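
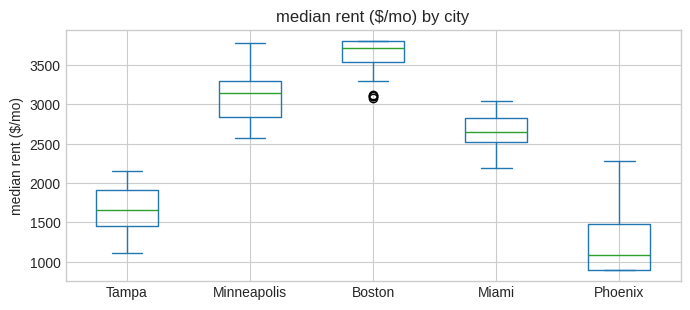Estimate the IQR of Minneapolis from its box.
Q3 ≈ 3500, Q1 ≈ 3000; IQR ≈ 500.

≈ 500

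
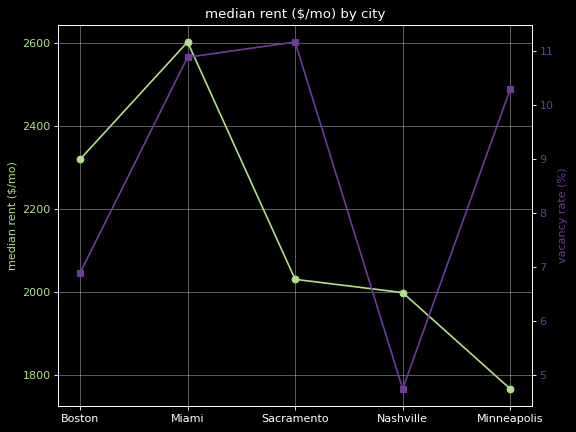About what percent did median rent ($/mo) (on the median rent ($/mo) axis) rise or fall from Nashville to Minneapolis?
≈ -10%

Nashville ≈ 2000, Minneapolis ≈ 1800; (1800 − 2000) / 2000 ≈ -10%.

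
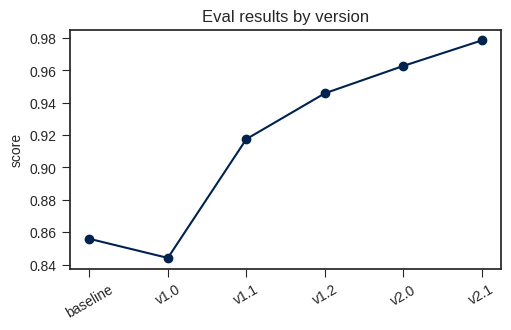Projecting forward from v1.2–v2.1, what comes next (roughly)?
≈ 1

Last three: 0.94, 0.96, 0.98 → slope ≈ 0.02/step → next ≈ 1.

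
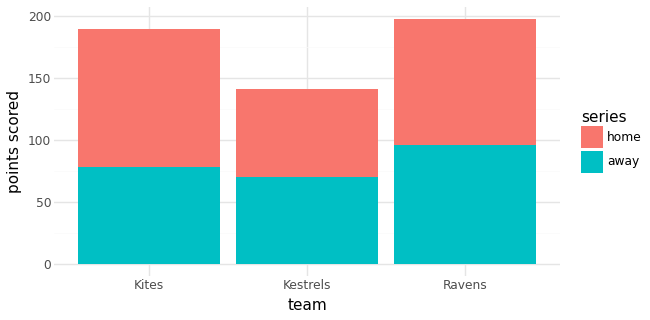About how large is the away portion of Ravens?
away top ≈ 100, bottom ≈ 0; segment ≈ 100.

≈ 100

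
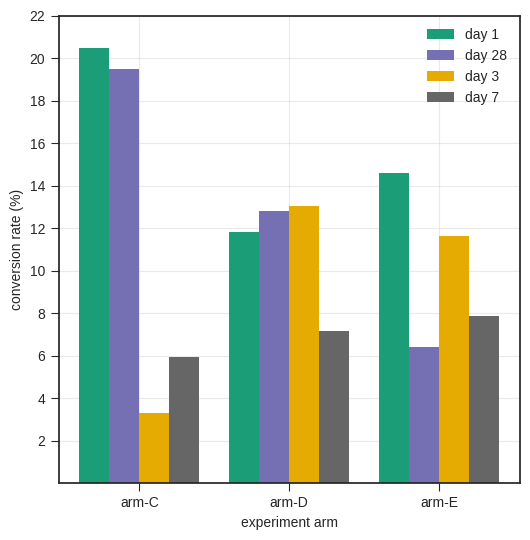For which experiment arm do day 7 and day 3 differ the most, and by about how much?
arm-D: day 7 ≈ 8, day 3 ≈ 14 → gap ≈ 6. Next-largest (arm-E) is only ≈ 4.

arm-D, ≈ 6 %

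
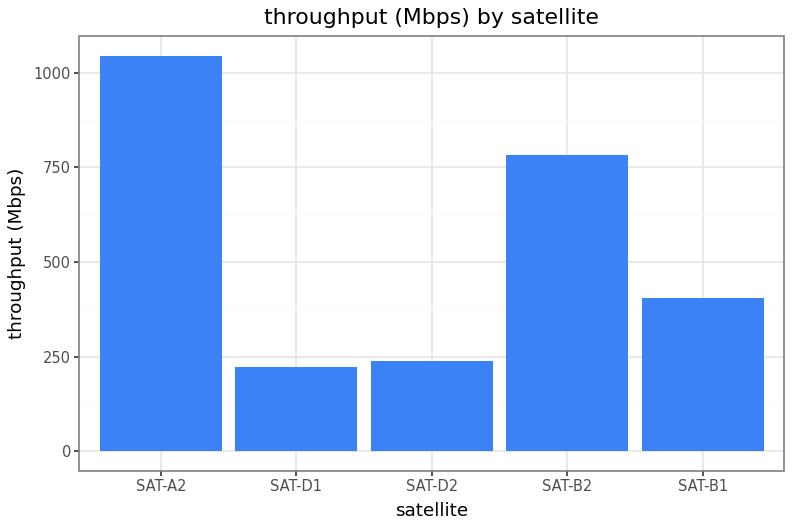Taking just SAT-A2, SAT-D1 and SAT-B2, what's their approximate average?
≈ 667

(1000 + 200 + 800) / 3 ≈ 667.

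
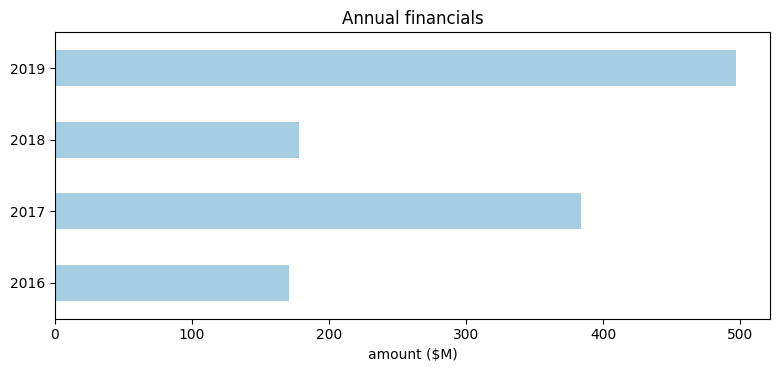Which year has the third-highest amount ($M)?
Top 4: 2019 ≈ 500, 2017 ≈ 400, 2018 ≈ 200, 2016 ≈ 150.

2018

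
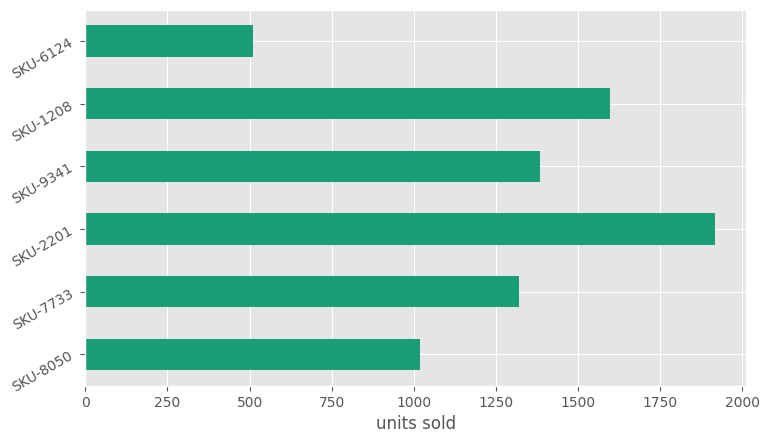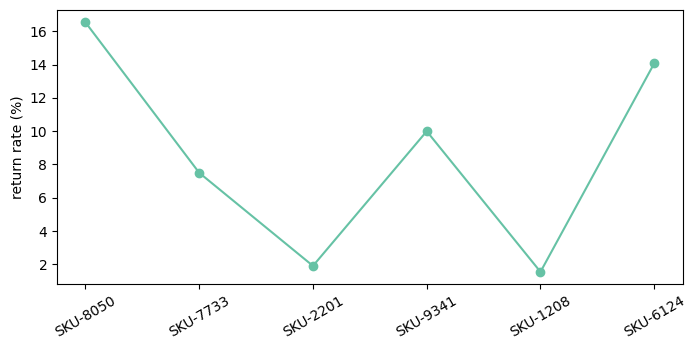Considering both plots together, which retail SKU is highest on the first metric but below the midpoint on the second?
Chart 2 median return rate (%) ≈ 8; below-median retail SKUs: SKU-7733, SKU-2201, SKU-1208. Among those, SKU-2201 has the highest units sold (≈ 2000).

SKU-2201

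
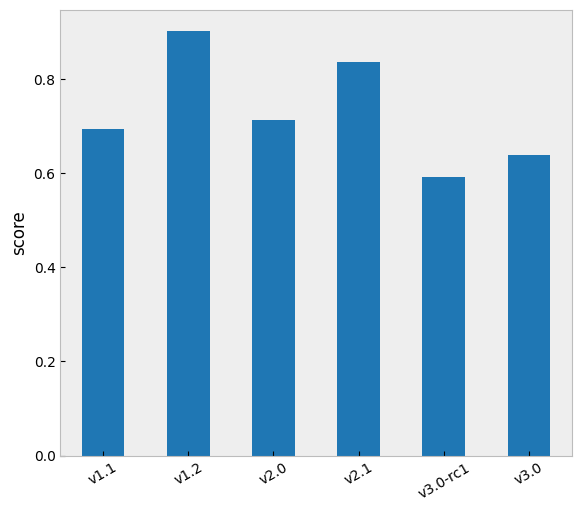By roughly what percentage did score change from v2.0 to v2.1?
v2.0 ≈ 0.7, v2.1 ≈ 0.8; (0.8 − 0.7) / 0.7 ≈ +14.3%.

≈ +14.3%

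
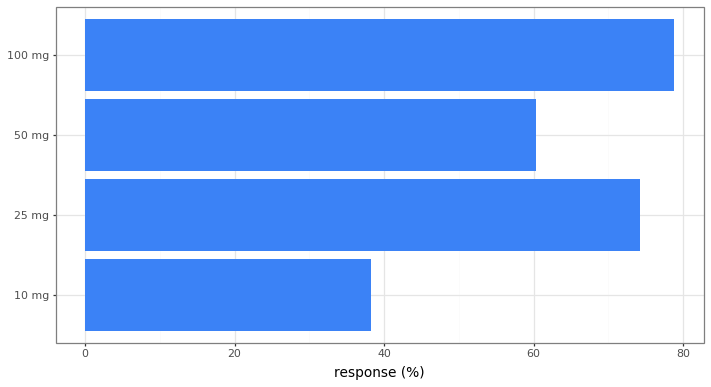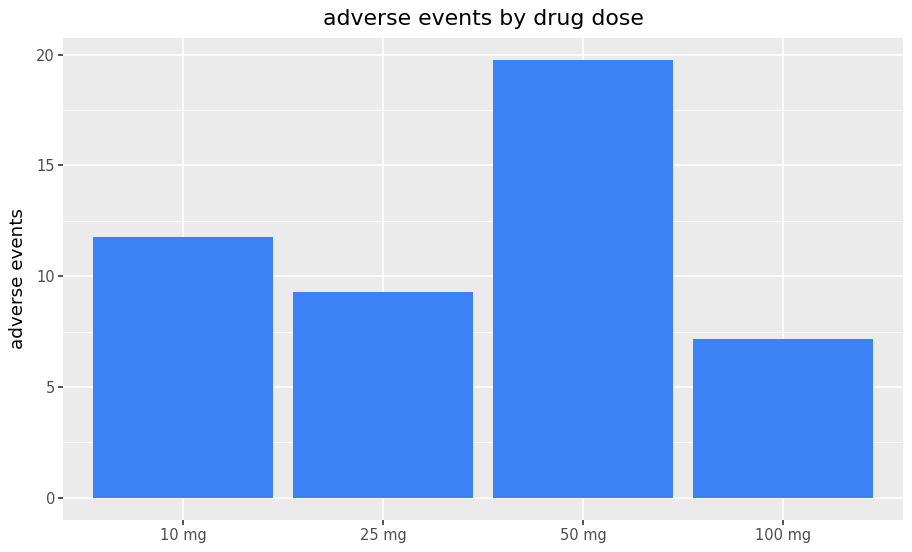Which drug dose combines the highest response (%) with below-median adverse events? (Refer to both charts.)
100 mg

Chart 2 median adverse events ≈ 10; below-median drug doses: 25 mg, 100 mg. Among those, 100 mg has the highest response (%) (≈ 80).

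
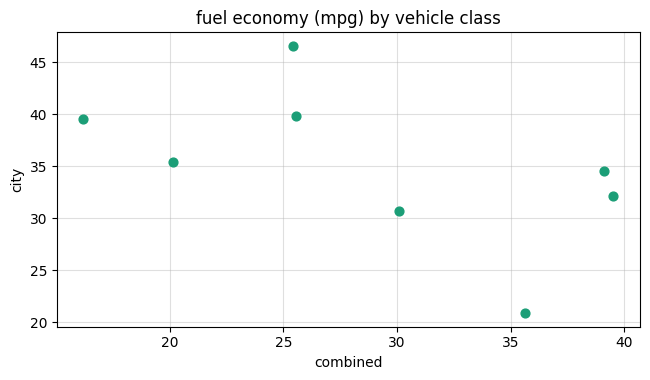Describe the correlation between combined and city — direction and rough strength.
Points are negatively correlated; moderate (|r| ≈ 0.6).

negative, moderate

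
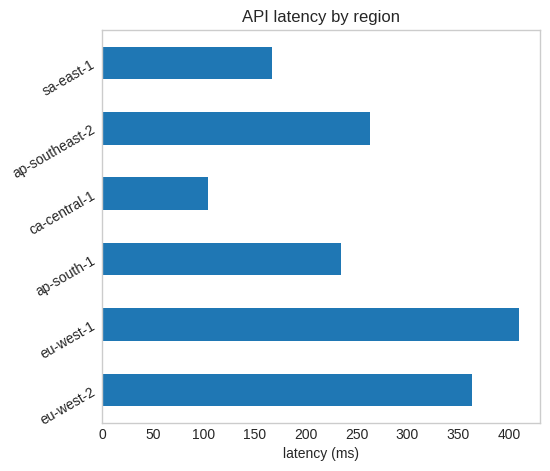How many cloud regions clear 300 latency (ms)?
2

Above 300: eu-west-2, eu-west-1.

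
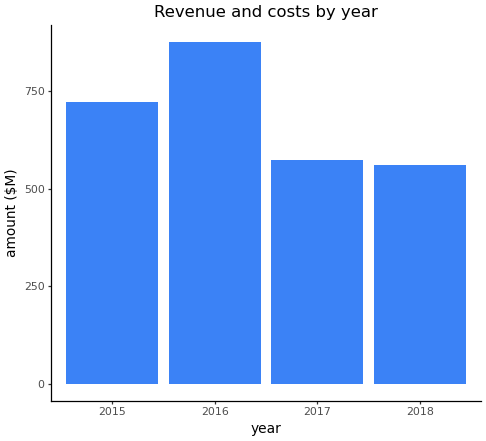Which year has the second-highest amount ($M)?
Top 3: 2016 ≈ 900, 2015 ≈ 700, 2017 ≈ 600.

2015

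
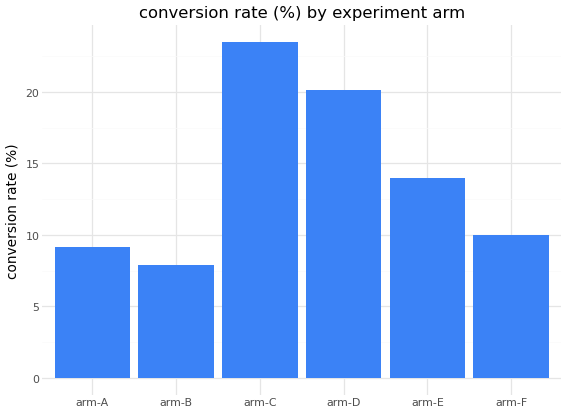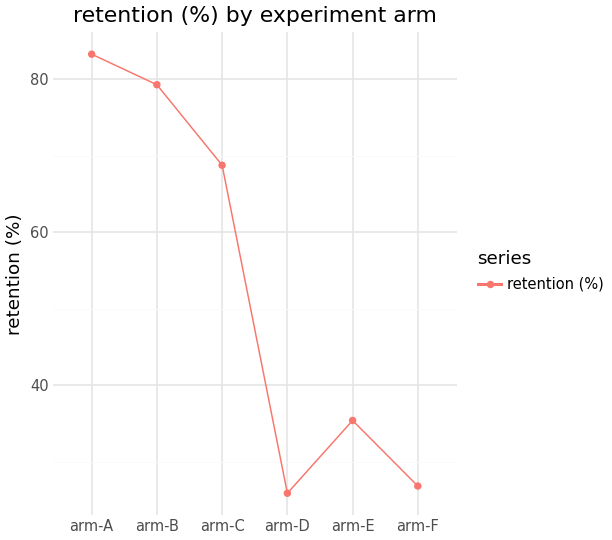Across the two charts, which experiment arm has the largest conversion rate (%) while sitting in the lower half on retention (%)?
Chart 2 median retention (%) ≈ 50; below-median experiment arms: arm-D, arm-E, arm-F. Among those, arm-D has the highest conversion rate (%) (≈ 20).

arm-D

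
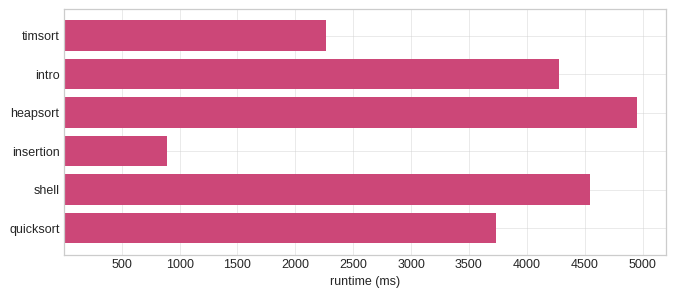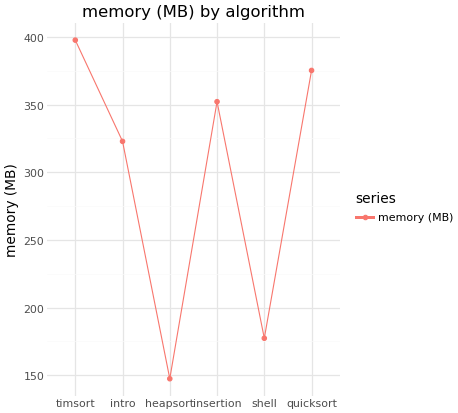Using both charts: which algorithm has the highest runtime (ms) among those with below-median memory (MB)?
Chart 2 median memory (MB) ≈ 350; below-median algorithms: intro, heapsort, shell. Among those, heapsort has the highest runtime (ms) (≈ 5000).

heapsort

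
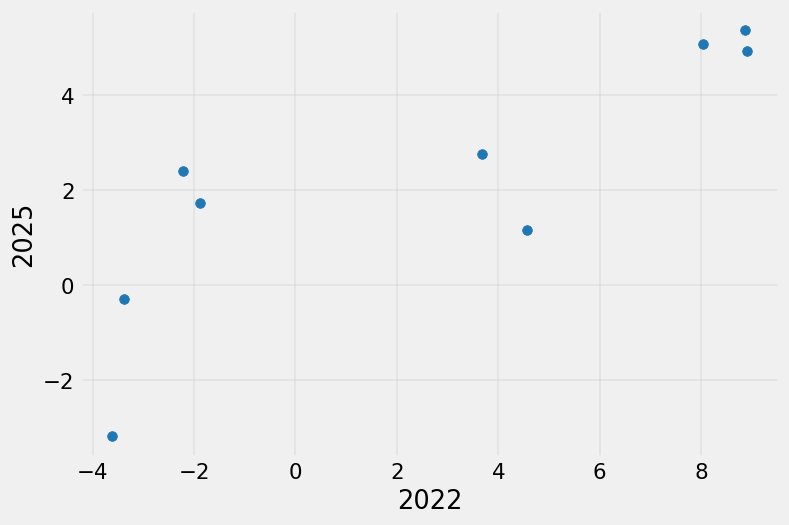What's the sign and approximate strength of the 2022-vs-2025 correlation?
Points are positively correlated; strong (|r| ≈ 0.8).

positive, strong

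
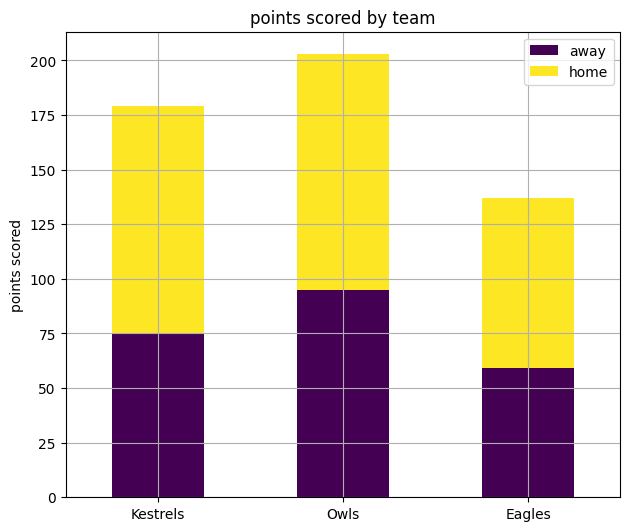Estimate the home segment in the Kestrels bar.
home top ≈ 180, bottom ≈ 80; segment ≈ 100.

≈ 100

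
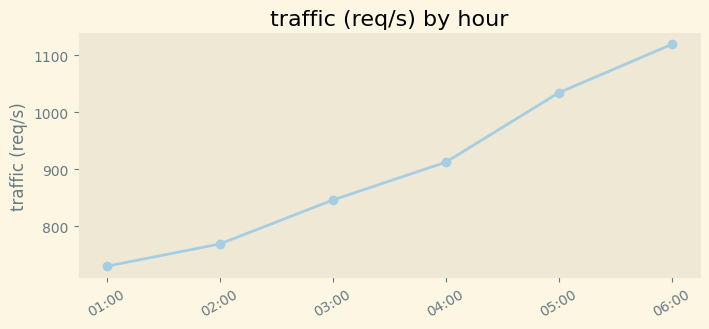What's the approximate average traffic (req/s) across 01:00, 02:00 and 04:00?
(750 + 750 + 900) / 3 ≈ 800.

≈ 800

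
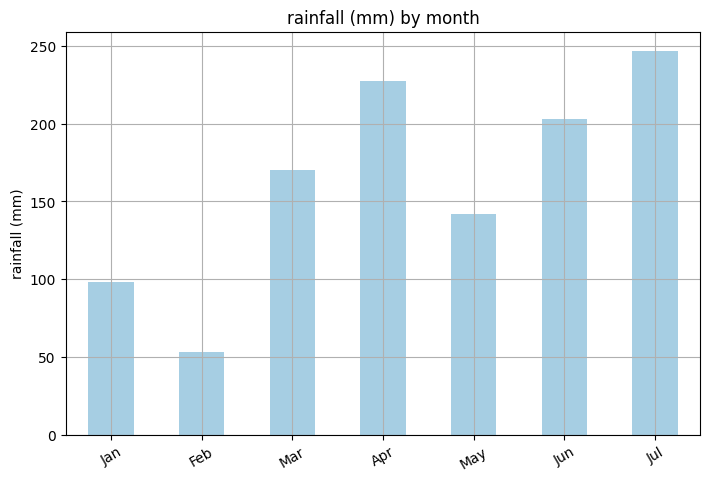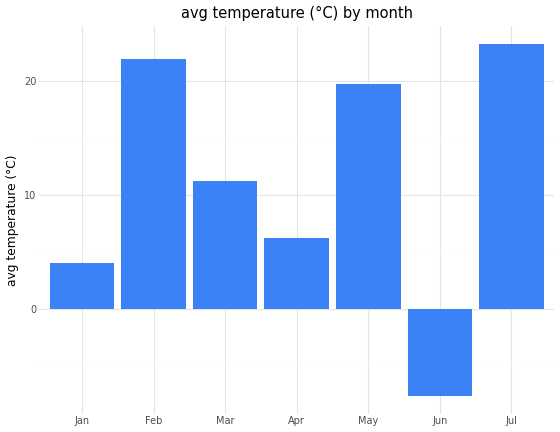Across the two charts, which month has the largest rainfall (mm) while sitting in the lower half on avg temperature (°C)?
Apr

Chart 2 median avg temperature (°C) ≈ 10; below-median months: Jan, Apr, Jun. Among those, Apr has the highest rainfall (mm) (≈ 225).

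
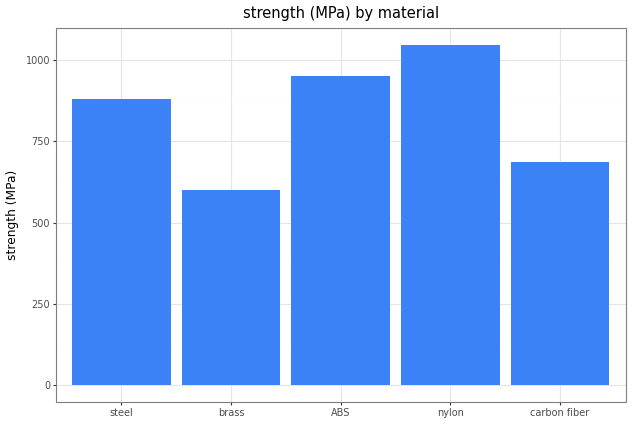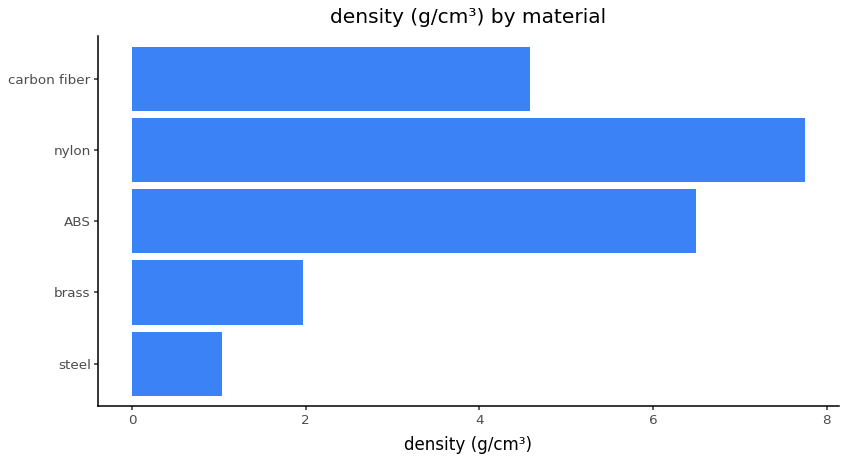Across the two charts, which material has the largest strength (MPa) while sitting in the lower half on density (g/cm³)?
Chart 2 median density (g/cm³) ≈ 5; below-median materials: steel, brass. Among those, steel has the highest strength (MPa) (≈ 900).

steel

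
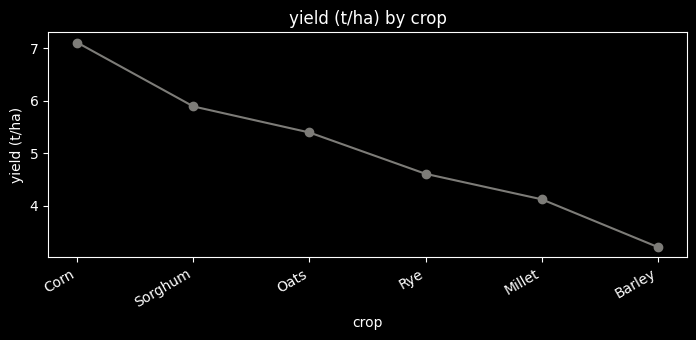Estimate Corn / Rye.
Corn ≈ 7.0, Rye ≈ 4.5; 7.0/4.5 ≈ 1.56.

≈ 1.56×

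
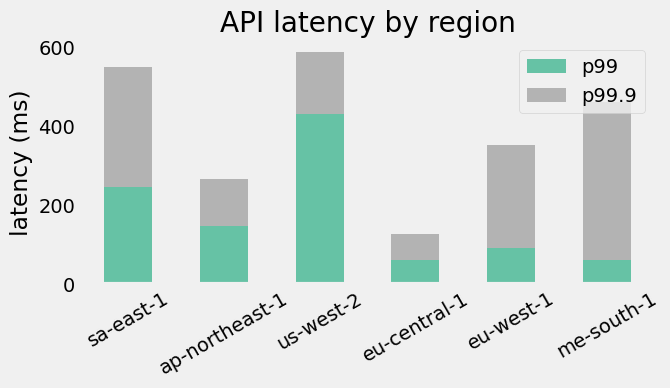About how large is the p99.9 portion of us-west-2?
p99.9 top ≈ 600, bottom ≈ 450; segment ≈ 150.

≈ 150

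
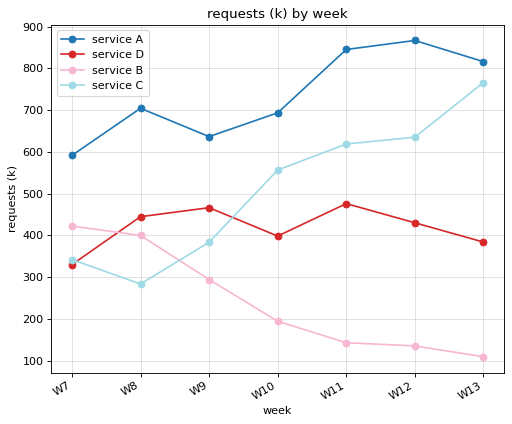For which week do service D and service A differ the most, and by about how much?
W12, ≈ 500 k

W12: service D ≈ 400, service A ≈ 900 → gap ≈ 500. Next-largest (W13) is only ≈ 400.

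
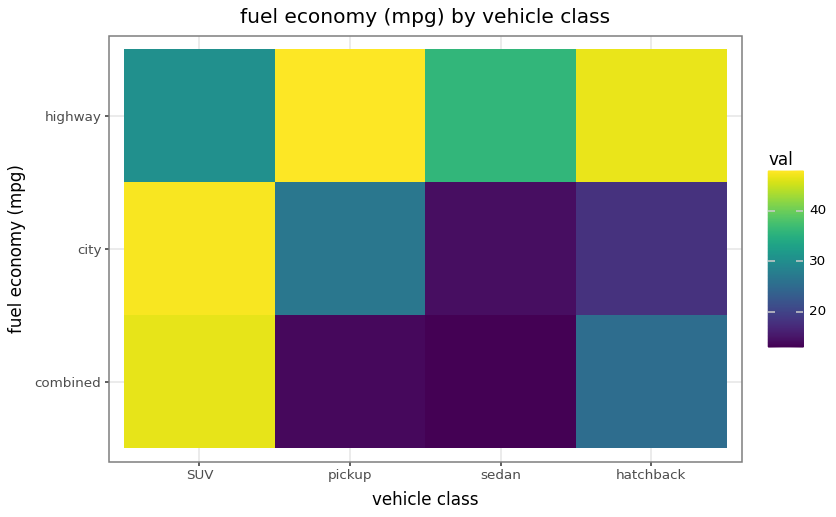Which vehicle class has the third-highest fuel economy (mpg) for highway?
Top 4 for highway: pickup ≈ 50, hatchback ≈ 45, sedan ≈ 35, SUV ≈ 30.

sedan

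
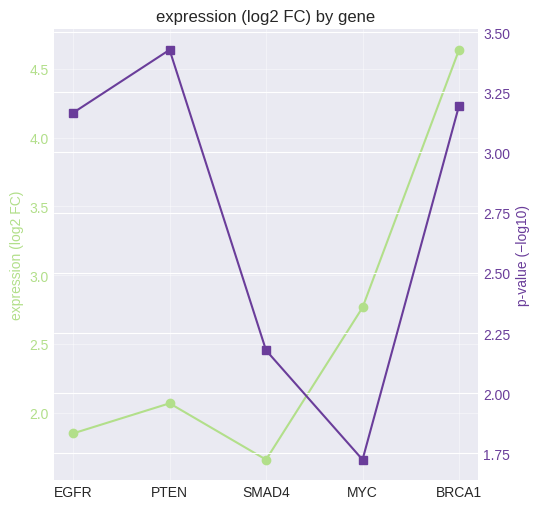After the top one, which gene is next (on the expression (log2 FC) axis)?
Top 3 (on the expression (log2 FC) axis): BRCA1 ≈ 4.5, MYC ≈ 3.0, PTEN ≈ 2.0.

MYC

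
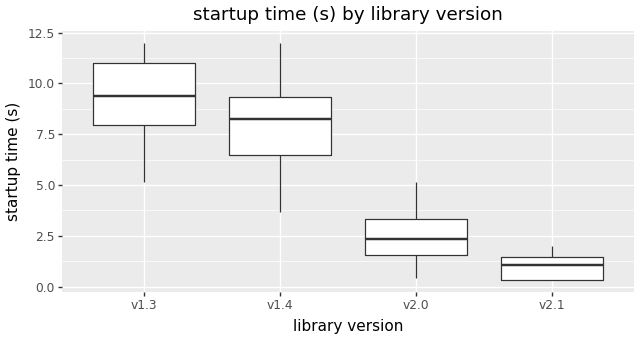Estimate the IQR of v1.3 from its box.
≈ 3

Q3 ≈ 11, Q1 ≈ 8; IQR ≈ 3.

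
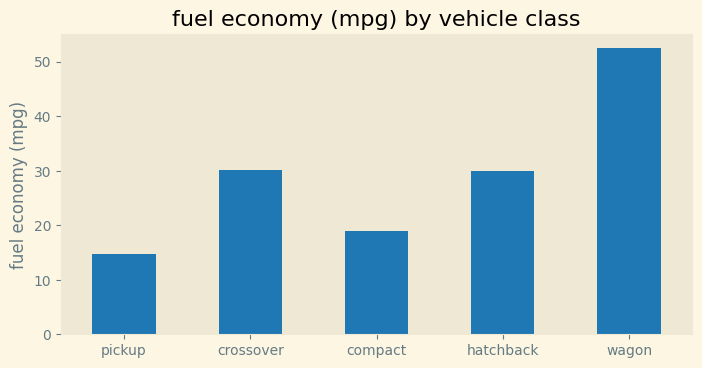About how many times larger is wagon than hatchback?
wagon ≈ 50, hatchback ≈ 30; 50/30 ≈ 1.67.

≈ 1.67×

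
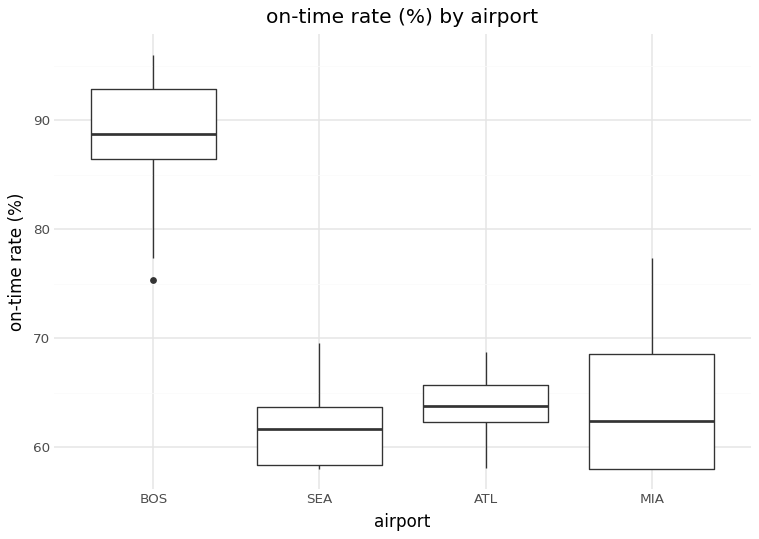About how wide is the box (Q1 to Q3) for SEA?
Q3 ≈ 65, Q1 ≈ 60; IQR ≈ 5.

≈ 5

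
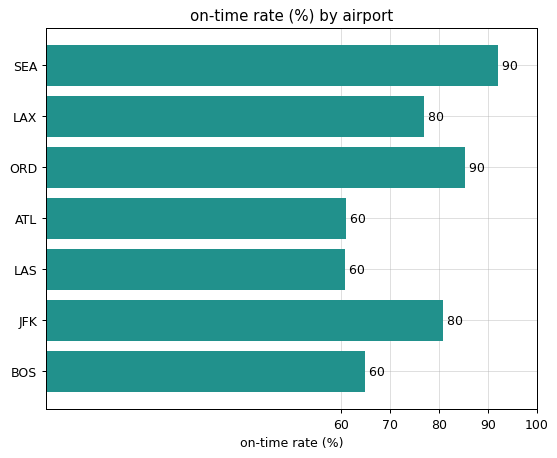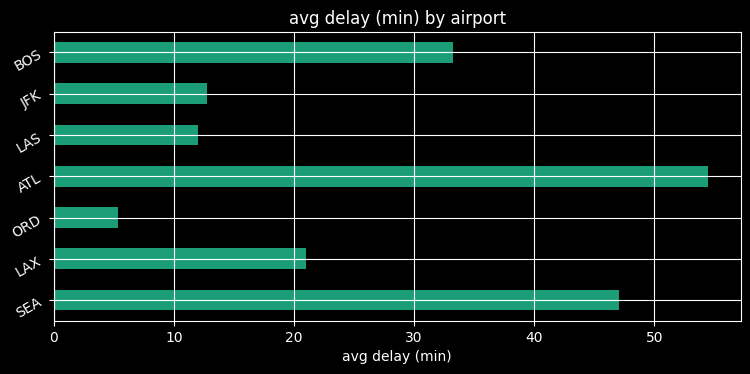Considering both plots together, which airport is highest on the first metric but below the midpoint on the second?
ORD

Chart 2 median avg delay (min) ≈ 20; below-median airports: ORD, LAS, JFK. Among those, ORD has the highest on-time rate (%) (≈ 90).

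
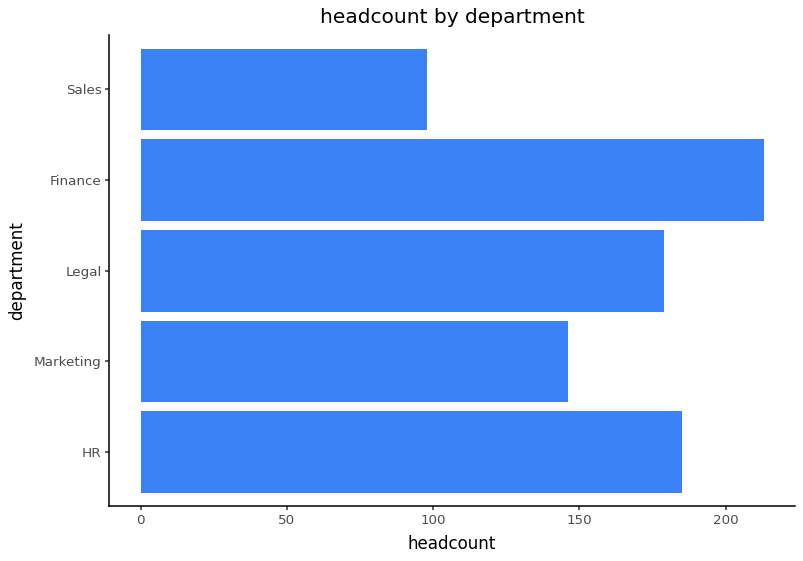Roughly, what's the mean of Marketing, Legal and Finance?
≈ 180

(140 + 180 + 220) / 3 ≈ 180.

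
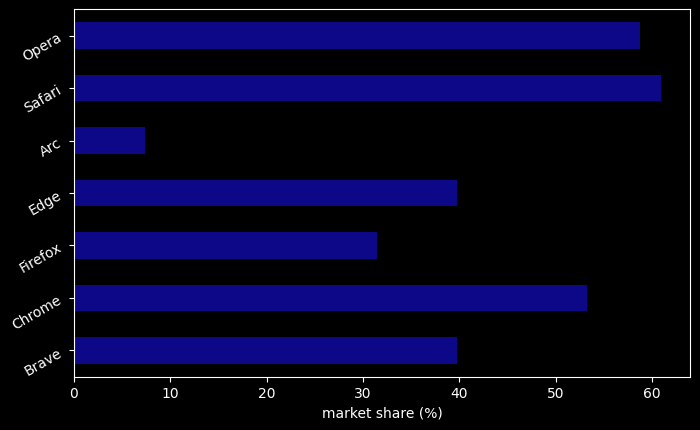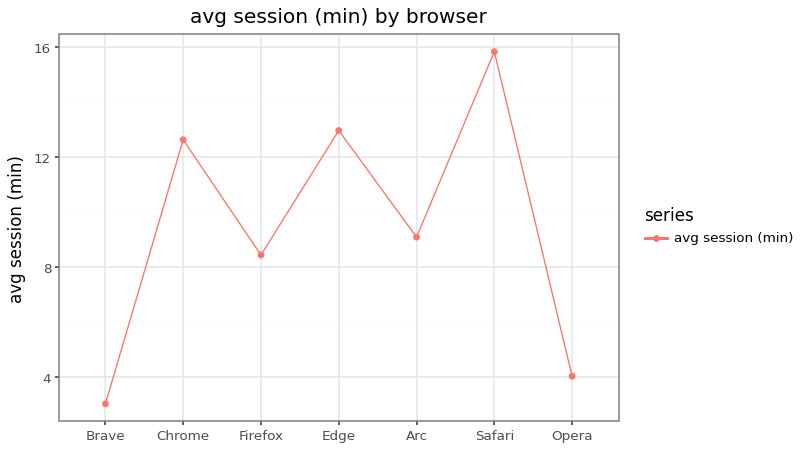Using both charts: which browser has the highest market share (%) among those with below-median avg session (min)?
Chart 2 median avg session (min) ≈ 10; below-median browsers: Brave, Firefox, Opera. Among those, Opera has the highest market share (%) (≈ 60).

Opera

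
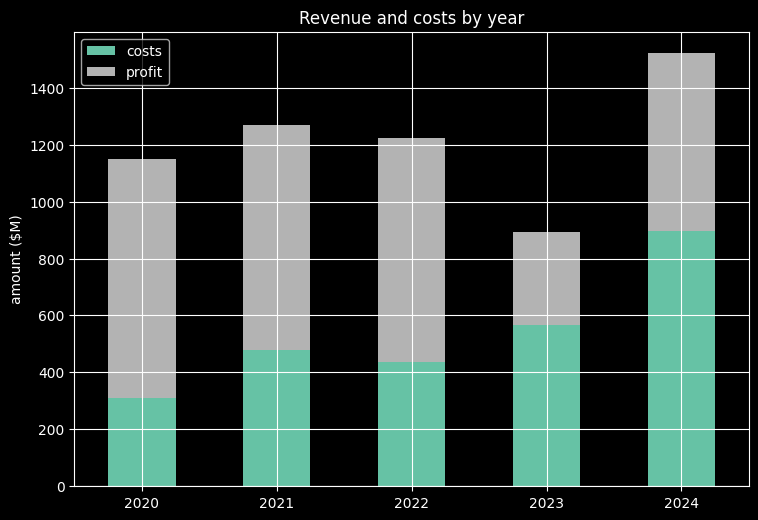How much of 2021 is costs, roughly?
costs top ≈ 400, bottom ≈ 0; segment ≈ 400.

≈ 400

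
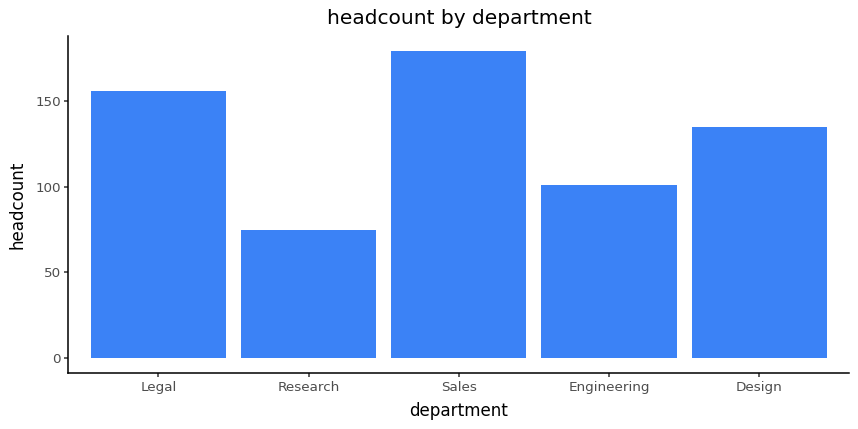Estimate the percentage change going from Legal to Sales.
≈ +12.5%

Legal ≈ 160, Sales ≈ 180; (180 − 160) / 160 ≈ +12.5%.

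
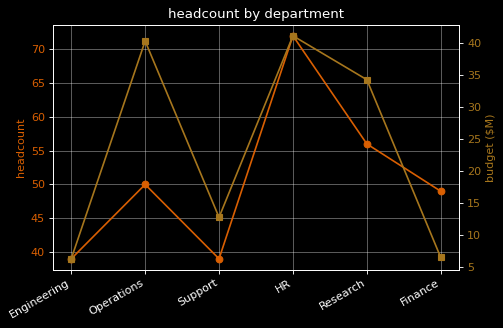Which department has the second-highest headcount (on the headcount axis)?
Top 3 (on the headcount axis): HR ≈ 70, Research ≈ 55, Operations ≈ 50.

Research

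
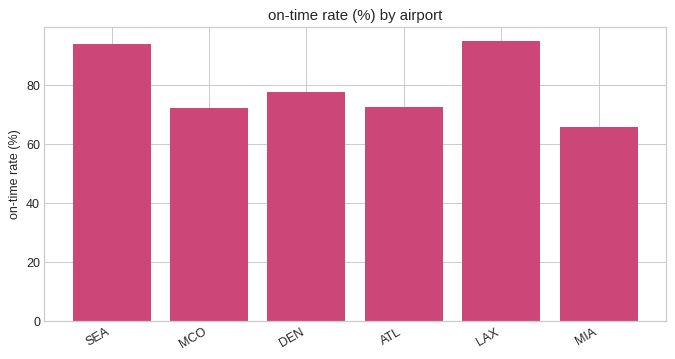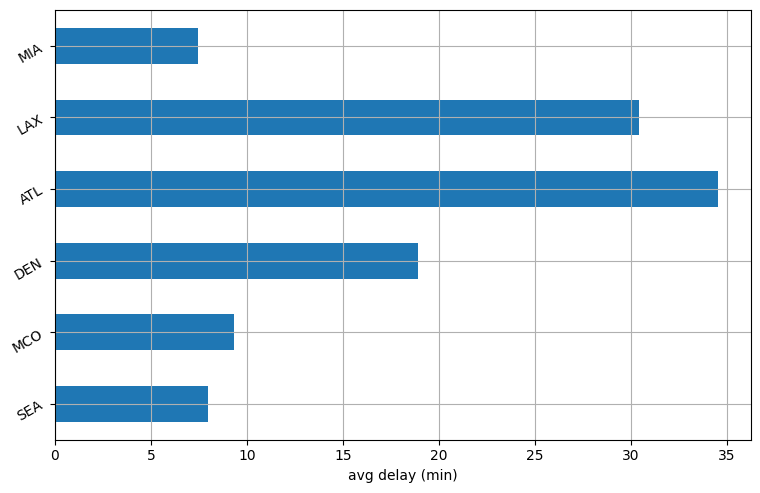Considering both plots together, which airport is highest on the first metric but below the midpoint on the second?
SEA

Chart 2 median avg delay (min) ≈ 15; below-median airports: SEA, MCO, MIA. Among those, SEA has the highest on-time rate (%) (≈ 90).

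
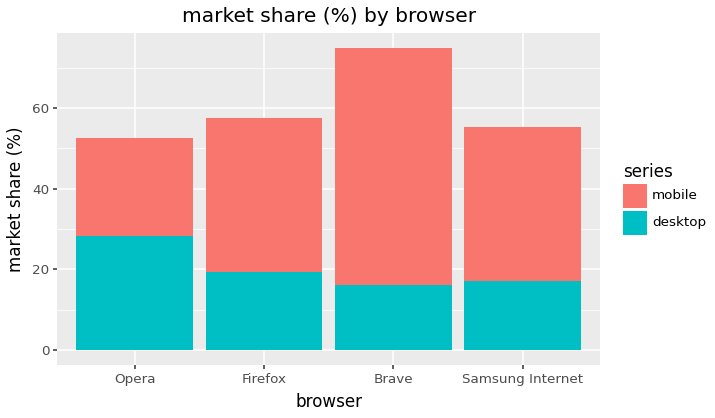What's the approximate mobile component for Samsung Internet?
≈ 40

mobile top ≈ 60, bottom ≈ 20; segment ≈ 40.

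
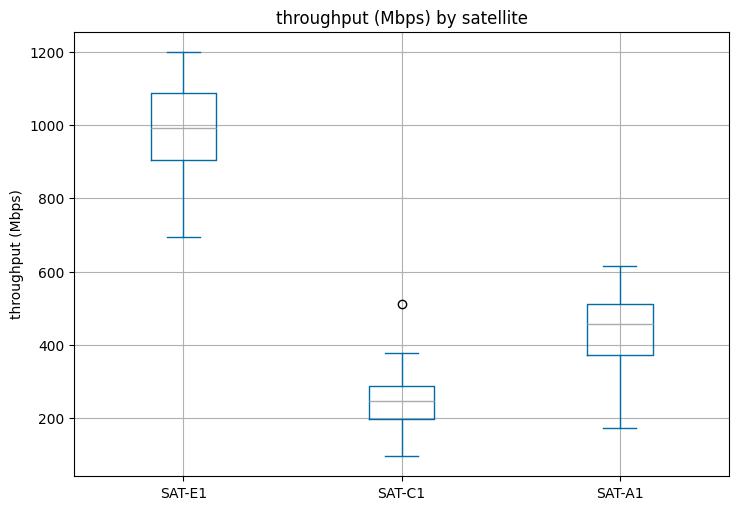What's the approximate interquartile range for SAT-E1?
Q3 ≈ 1100, Q1 ≈ 900; IQR ≈ 200.

≈ 200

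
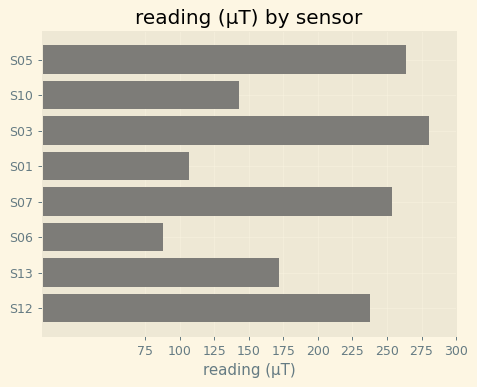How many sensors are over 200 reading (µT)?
4

Above 200: S05, S03, S07, S12.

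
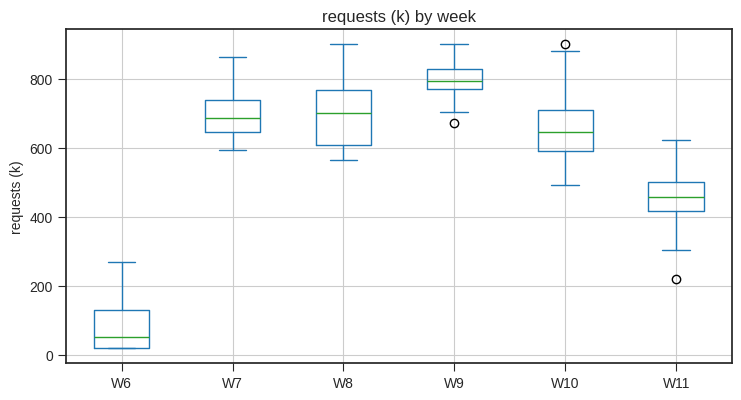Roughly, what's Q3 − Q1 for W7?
≈ 100

Q3 ≈ 700, Q1 ≈ 600; IQR ≈ 100.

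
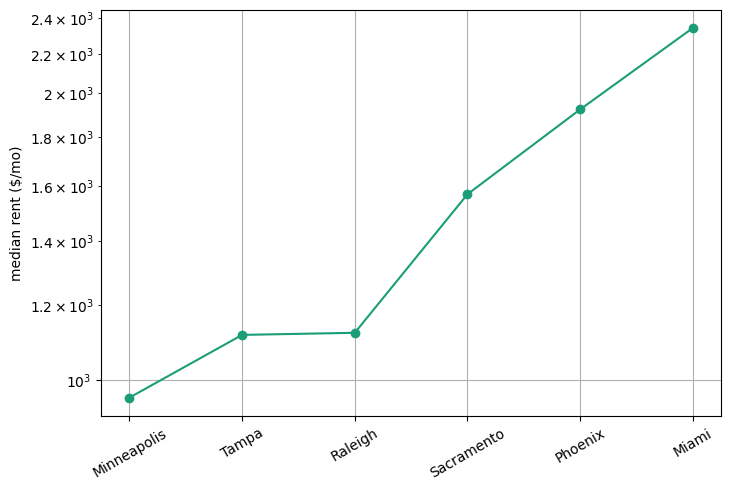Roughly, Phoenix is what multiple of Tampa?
≈ 1.67×

Phoenix ≈ 2000, Tampa ≈ 1200; 2000/1200 ≈ 1.67.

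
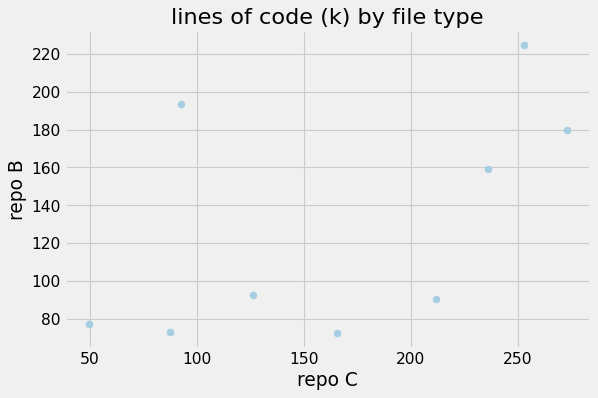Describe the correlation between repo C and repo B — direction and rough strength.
Points are positively correlated; moderate (|r| ≈ 0.5).

positive, moderate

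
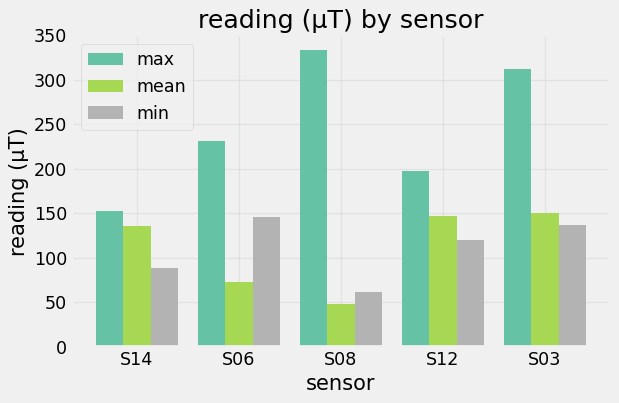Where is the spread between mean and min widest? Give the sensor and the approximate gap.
S06: mean ≈ 50, min ≈ 150 → gap ≈ 100. Next-largest (S14) is only ≈ 50.

S06, ≈ 100 µT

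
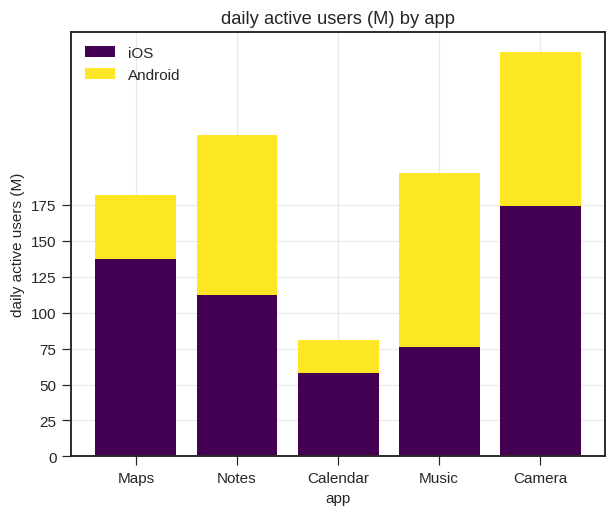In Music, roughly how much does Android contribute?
≈ 125

Android top ≈ 200, bottom ≈ 75; segment ≈ 125.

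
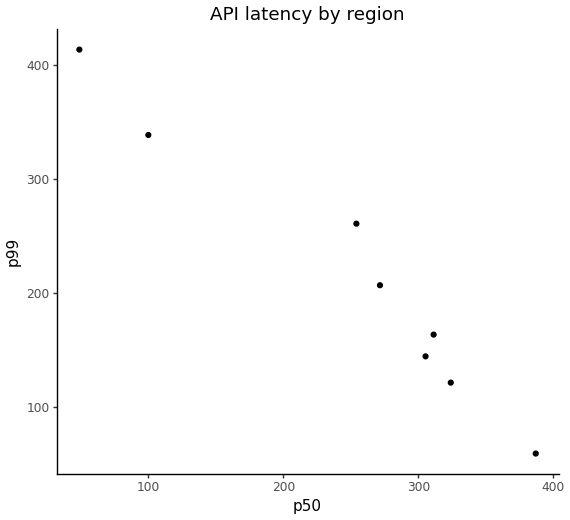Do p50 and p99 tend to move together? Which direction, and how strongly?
Points are negatively correlated; strong (|r| ≈ 1.0).

negative, strong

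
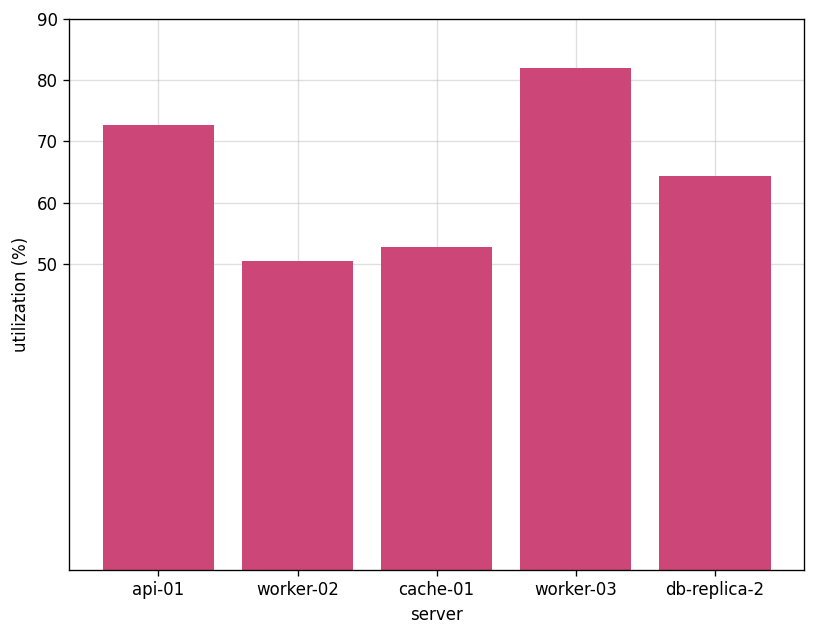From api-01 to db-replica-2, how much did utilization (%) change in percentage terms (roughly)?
api-01 ≈ 70, db-replica-2 ≈ 60; (60 − 70) / 70 ≈ -14.3%.

≈ -14.3%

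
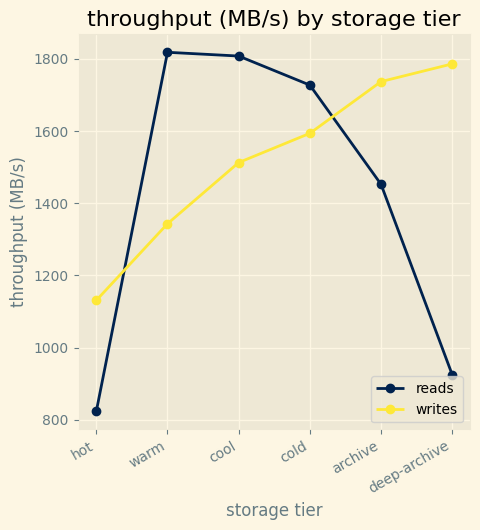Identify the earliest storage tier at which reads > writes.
hot: reads ≈ 800 vs writes ≈ 1100 (not yet); warm: reads ≈ 1800 vs writes ≈ 1300 (first crossover).

warm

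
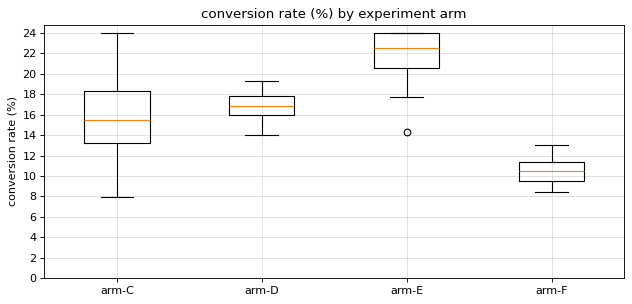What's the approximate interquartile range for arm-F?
Q3 ≈ 12, Q1 ≈ 10; IQR ≈ 2.

≈ 2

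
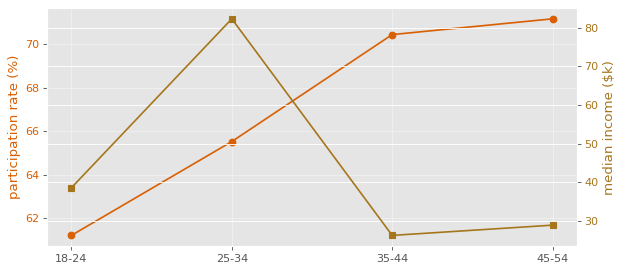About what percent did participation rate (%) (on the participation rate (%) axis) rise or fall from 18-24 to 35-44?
≈ +14.8%

18-24 ≈ 61, 35-44 ≈ 70; (70 − 61) / 61 ≈ +14.8%.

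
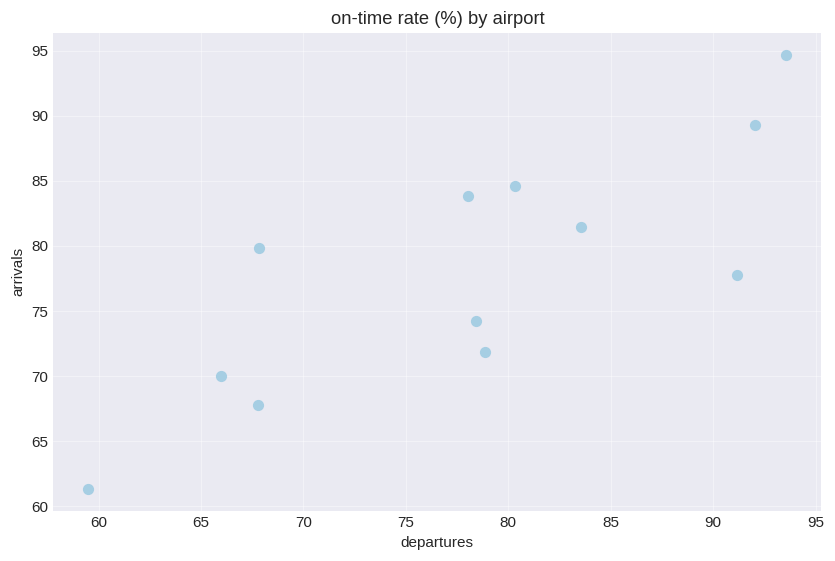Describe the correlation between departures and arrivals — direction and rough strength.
Points are positively correlated; strong (|r| ≈ 0.8).

positive, strong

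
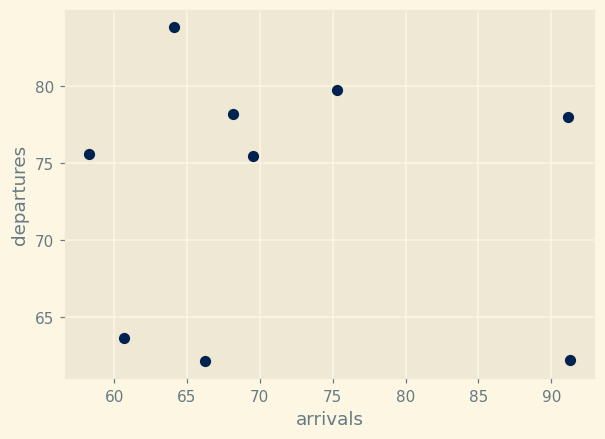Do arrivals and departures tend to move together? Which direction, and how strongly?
Points are roughly uncorrelated; weak (|r| ≈ 0.1).

no clear correlation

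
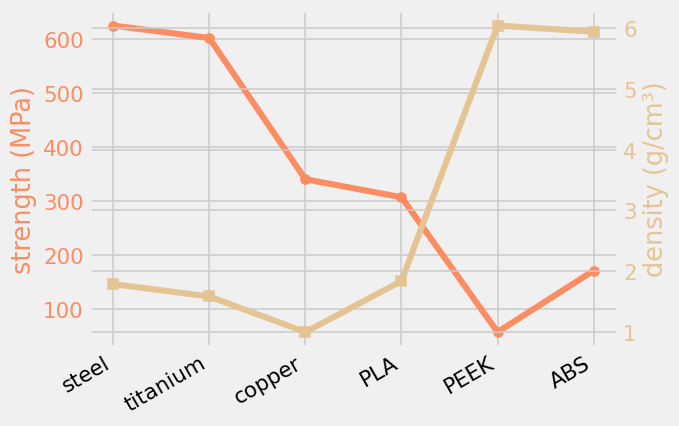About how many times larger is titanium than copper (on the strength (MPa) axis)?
≈ 1.71×

titanium ≈ 600, copper ≈ 350; 600/350 ≈ 1.71.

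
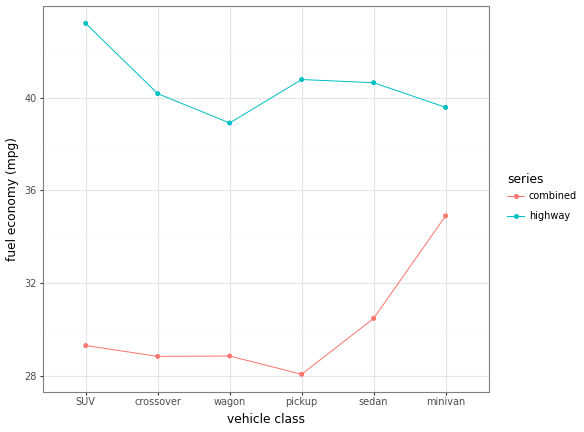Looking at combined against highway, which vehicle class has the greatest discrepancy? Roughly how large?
SUV, ≈ 14 mpg

SUV: combined ≈ 30, highway ≈ 44 → gap ≈ 14. Next-largest (pickup) is only ≈ 12.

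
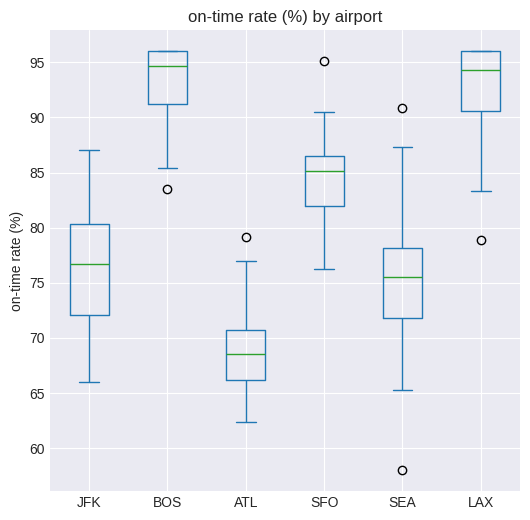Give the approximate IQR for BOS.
Q3 ≈ 95, Q1 ≈ 90; IQR ≈ 5.

≈ 5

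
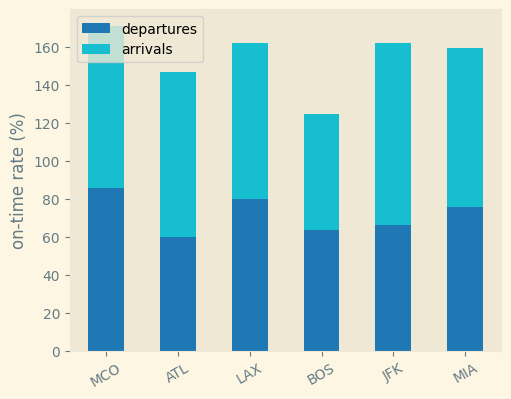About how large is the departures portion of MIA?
≈ 80

departures top ≈ 80, bottom ≈ 0; segment ≈ 80.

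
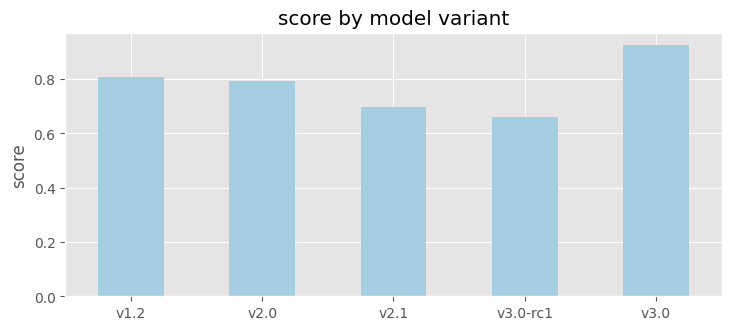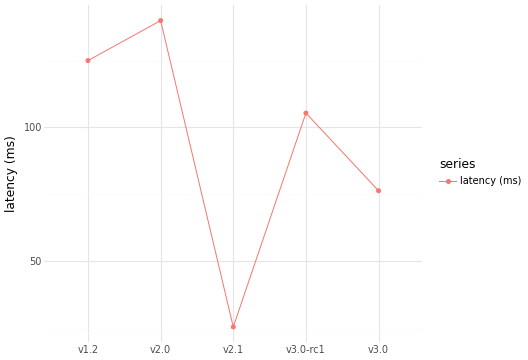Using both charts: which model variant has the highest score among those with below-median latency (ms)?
Chart 2 median latency (ms) ≈ 100; below-median model variants: v2.1, v3.0. Among those, v3.0 has the highest score (≈ 0.9).

v3.0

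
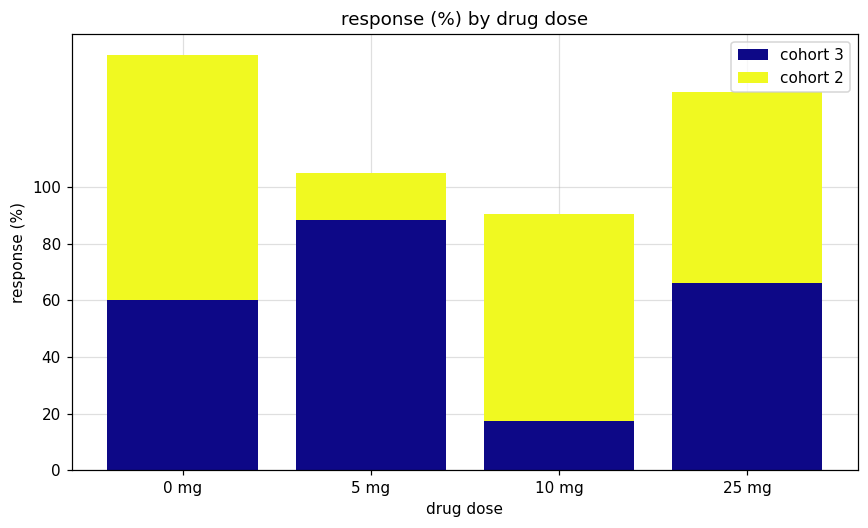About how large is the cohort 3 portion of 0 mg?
≈ 60

cohort 3 top ≈ 60, bottom ≈ 0; segment ≈ 60.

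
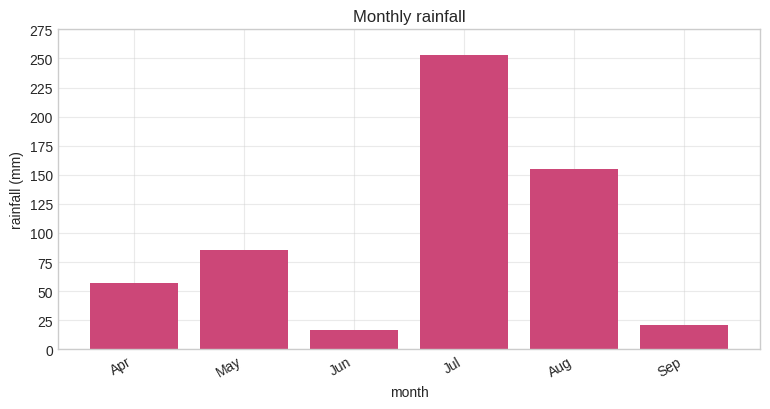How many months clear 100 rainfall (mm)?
2

Above 100: Jul, Aug.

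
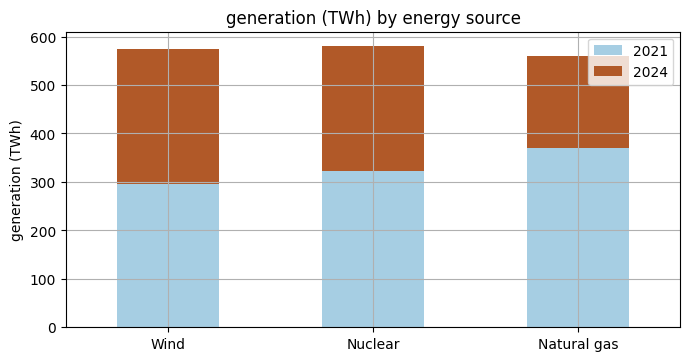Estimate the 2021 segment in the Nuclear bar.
≈ 300

2021 top ≈ 300, bottom ≈ 0; segment ≈ 300.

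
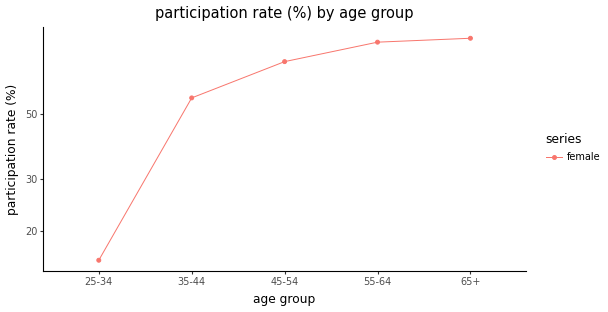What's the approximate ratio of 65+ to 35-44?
≈ 1.5×

65+ ≈ 90, 35-44 ≈ 60; 90/60 ≈ 1.5.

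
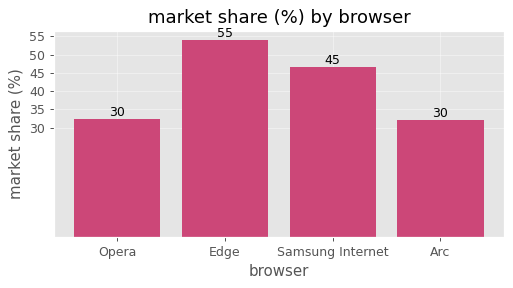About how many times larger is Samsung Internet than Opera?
≈ 1.5×

Samsung Internet ≈ 45, Opera ≈ 30; 45/30 ≈ 1.5.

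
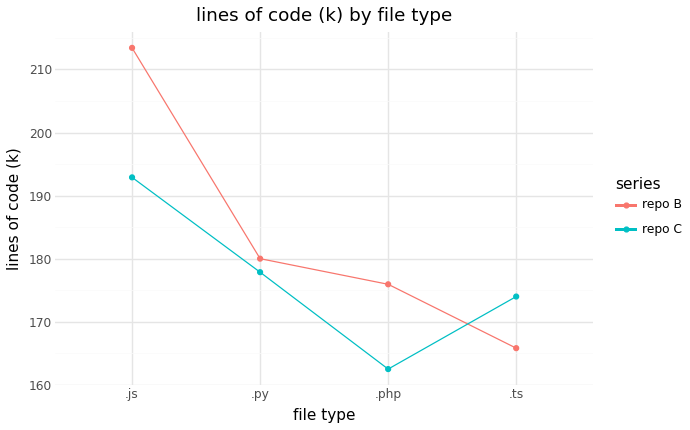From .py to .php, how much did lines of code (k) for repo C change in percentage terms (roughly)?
≈ -8.3%

.py ≈ 180, .php ≈ 165; (165 − 180) / 180 ≈ -8.3%.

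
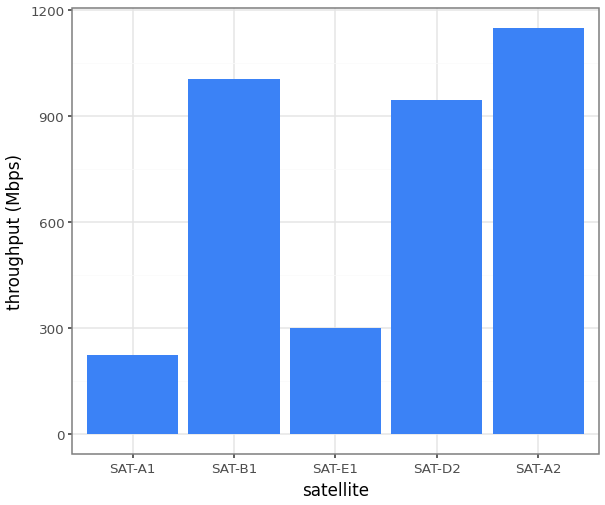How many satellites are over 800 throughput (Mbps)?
3

Above 800: SAT-B1, SAT-D2, SAT-A2.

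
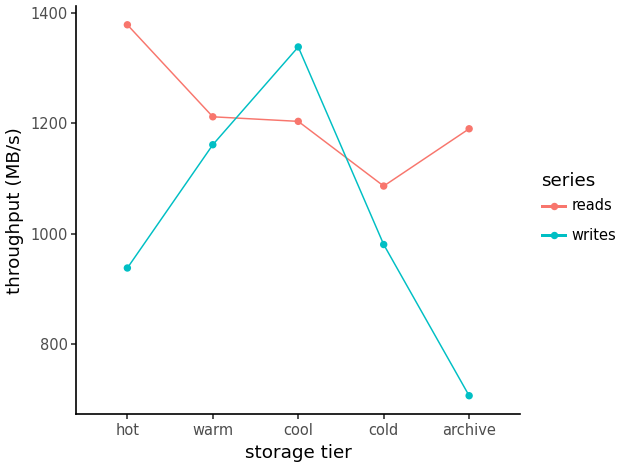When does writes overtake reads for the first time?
warm: writes ≈ 1200 vs reads ≈ 1200 (not yet); cool: writes ≈ 1300 vs reads ≈ 1200 (first crossover).

cool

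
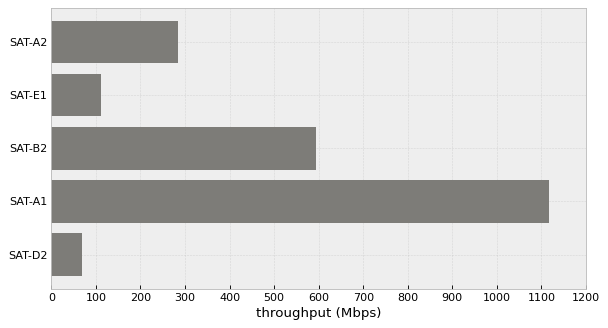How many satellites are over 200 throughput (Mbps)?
Above 200: SAT-A2, SAT-B2, SAT-A1.

3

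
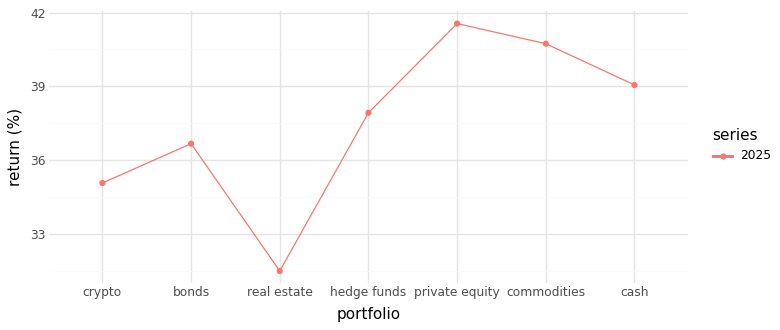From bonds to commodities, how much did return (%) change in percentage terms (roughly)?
≈ +10.8%

bonds ≈ 37, commodities ≈ 41; (41 − 37) / 37 ≈ +10.8%.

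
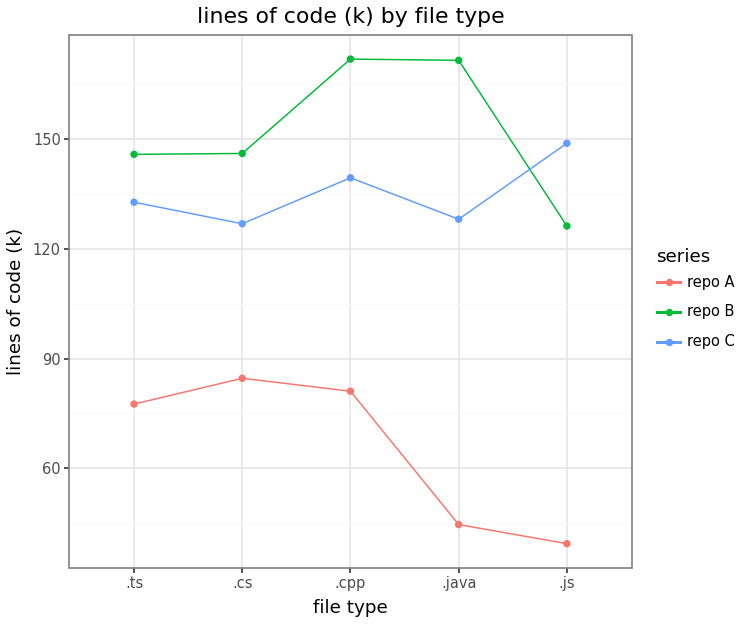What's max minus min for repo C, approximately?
Max .js ≈ 140, min .cs ≈ 120; range ≈ 20.

≈ 20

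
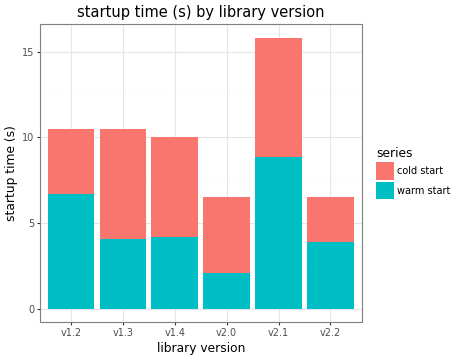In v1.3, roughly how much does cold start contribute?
cold start top ≈ 10, bottom ≈ 4; segment ≈ 6.

≈ 6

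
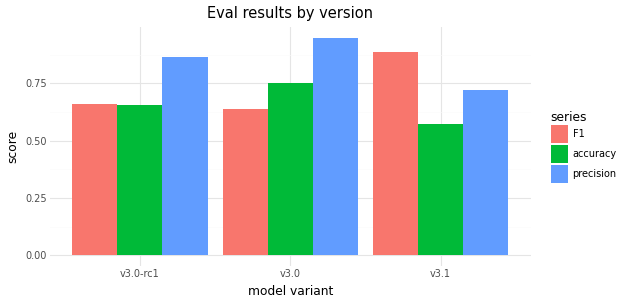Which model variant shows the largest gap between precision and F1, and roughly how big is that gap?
v3.0: precision ≈ 0.9, F1 ≈ 0.6 → gap ≈ 0.3. Next-largest (v3.0-rc1) is only ≈ 0.2.

v3.0, ≈ 0.3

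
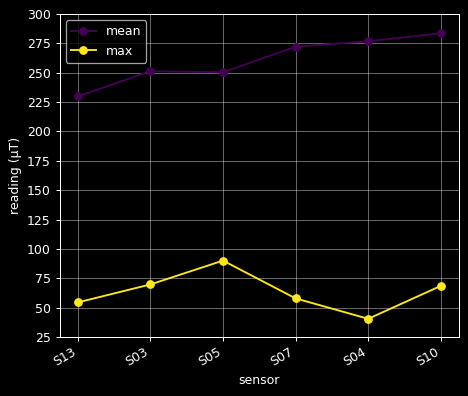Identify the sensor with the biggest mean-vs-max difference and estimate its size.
S04: mean ≈ 275, max ≈ 50 → gap ≈ 225. Next-largest (S10) is only ≈ 200.

S04, ≈ 225 µT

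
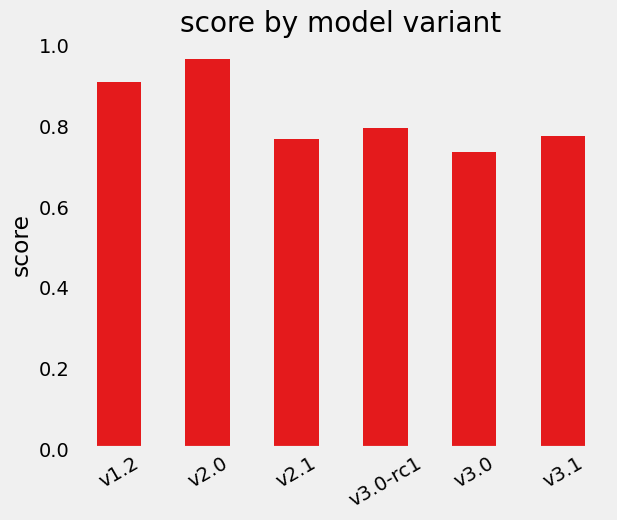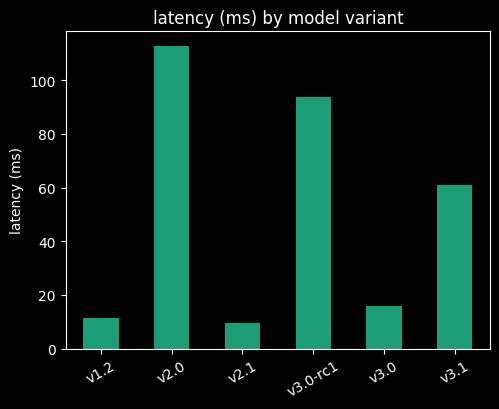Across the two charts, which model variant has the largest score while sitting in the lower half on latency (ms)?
v1.2

Chart 2 median latency (ms) ≈ 40; below-median model variants: v1.2, v2.1, v3.0. Among those, v1.2 has the highest score (≈ 0.9).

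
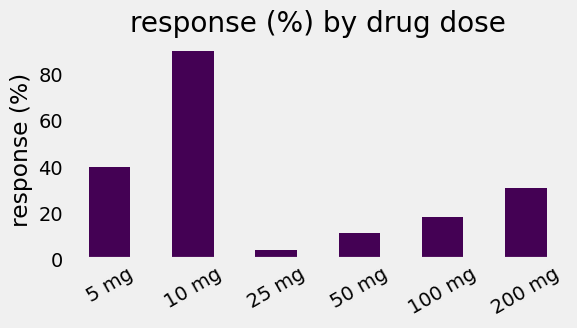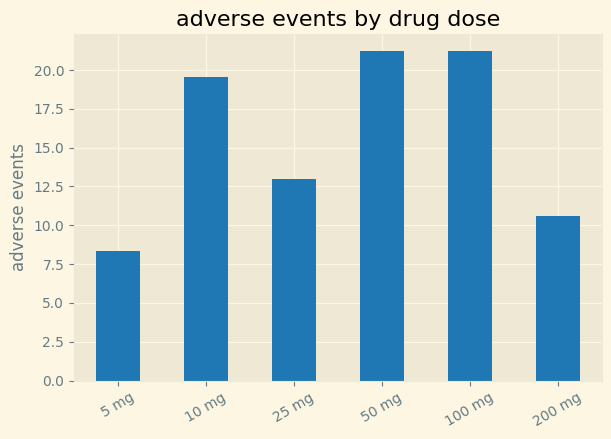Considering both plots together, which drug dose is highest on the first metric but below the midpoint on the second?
5 mg

Chart 2 median adverse events ≈ 16; below-median drug doses: 5 mg, 25 mg, 200 mg. Among those, 5 mg has the highest response (%) (≈ 40).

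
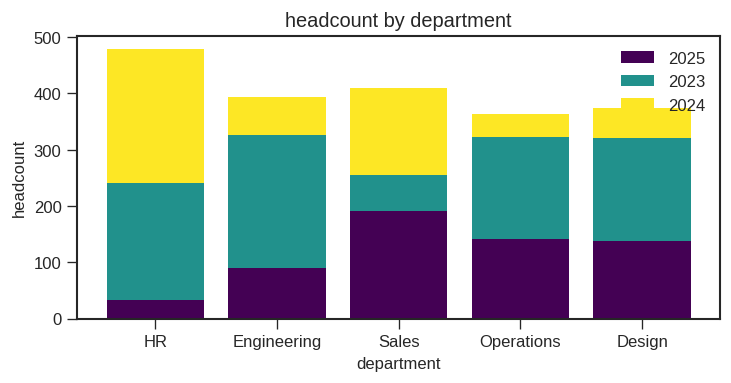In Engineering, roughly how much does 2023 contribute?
2023 top ≈ 350, bottom ≈ 100; segment ≈ 250.

≈ 250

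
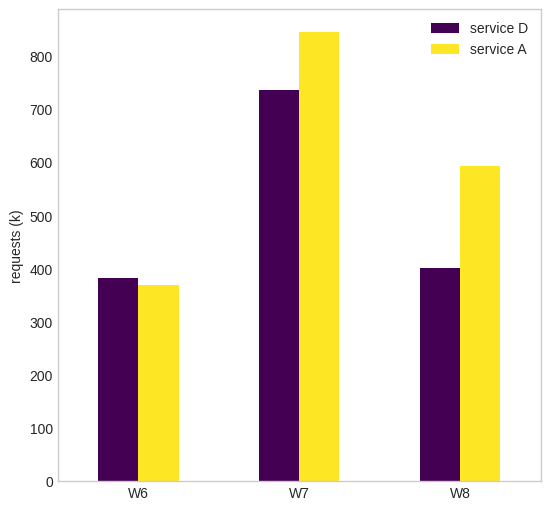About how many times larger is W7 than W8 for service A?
W7 ≈ 800, W8 ≈ 600; 800/600 ≈ 1.33.

≈ 1.33×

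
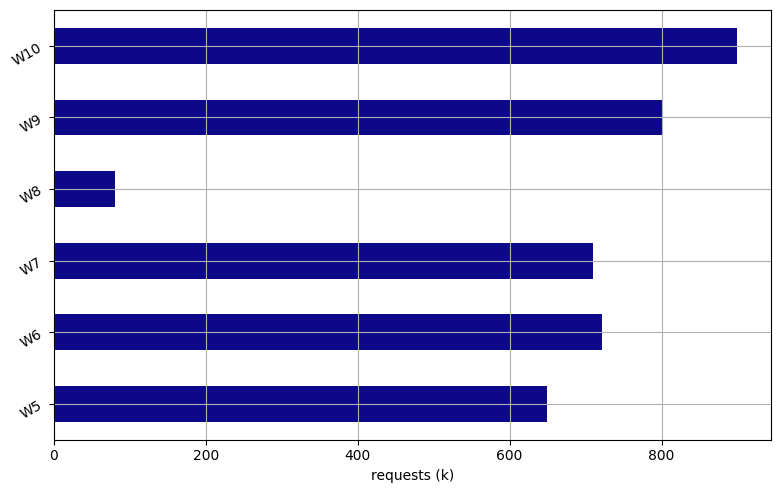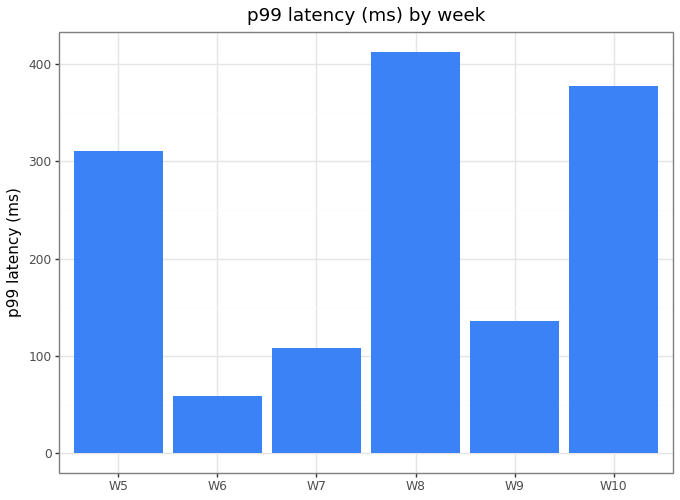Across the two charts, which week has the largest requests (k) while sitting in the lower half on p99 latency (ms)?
Chart 2 median p99 latency (ms) ≈ 200; below-median weeks: W6, W7, W9. Among those, W9 has the highest requests (k) (≈ 800).

W9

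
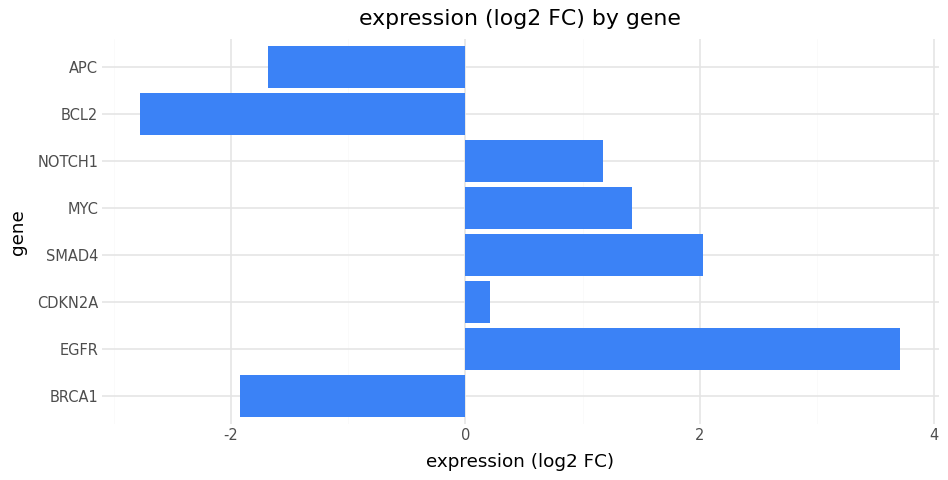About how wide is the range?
Max EGFR ≈ 4, min BCL2 ≈ -3; range ≈ 7.

≈ 7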